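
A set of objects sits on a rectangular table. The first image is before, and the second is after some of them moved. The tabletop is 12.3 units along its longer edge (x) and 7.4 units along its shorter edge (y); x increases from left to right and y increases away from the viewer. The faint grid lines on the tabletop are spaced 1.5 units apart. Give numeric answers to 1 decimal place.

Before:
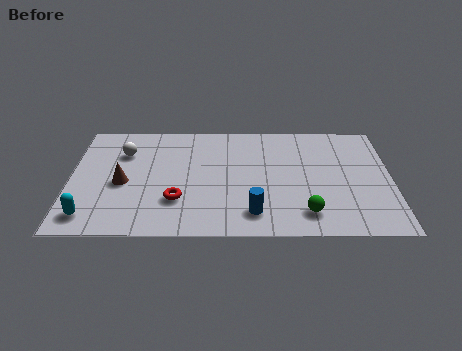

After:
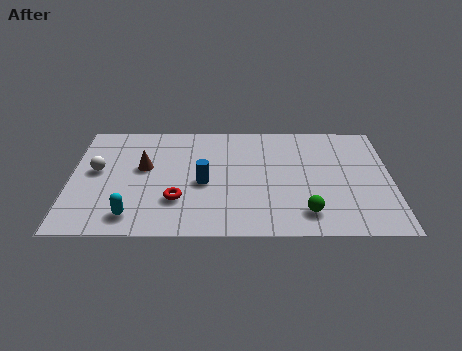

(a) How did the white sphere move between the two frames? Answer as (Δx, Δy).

(-1.0, -1.2)

The white sphere started near (2.0, 5.3) and ended near (1.0, 4.1).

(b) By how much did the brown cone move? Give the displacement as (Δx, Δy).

(0.8, 1.0)

From the two frames, the brown cone sits at roughly (2.0, 3.3) before and (2.8, 4.3) after.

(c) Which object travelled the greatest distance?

the blue cylinder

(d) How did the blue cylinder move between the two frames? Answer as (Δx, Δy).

(-1.9, 1.9)

The blue cylinder started near (7.0, 1.4) and ended near (5.1, 3.3).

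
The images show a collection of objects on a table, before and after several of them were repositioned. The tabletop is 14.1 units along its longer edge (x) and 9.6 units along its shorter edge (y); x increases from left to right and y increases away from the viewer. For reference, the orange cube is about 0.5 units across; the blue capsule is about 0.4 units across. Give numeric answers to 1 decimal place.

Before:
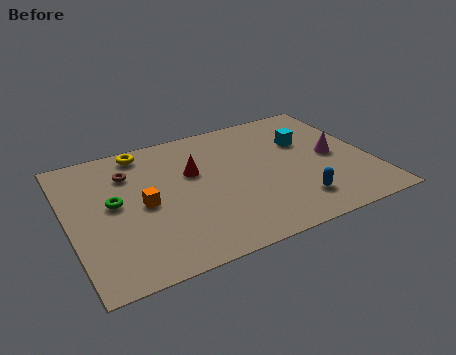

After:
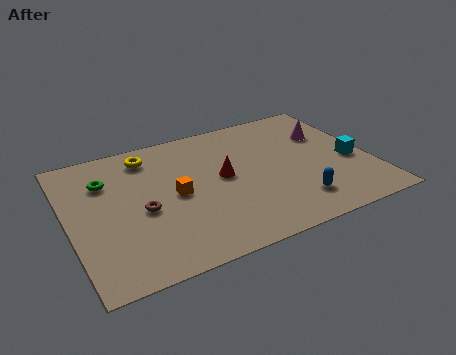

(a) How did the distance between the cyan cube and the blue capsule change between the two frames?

-0.8

Before: roughly 4.4 units apart; after: 3.6. That's 0.8 units closer together.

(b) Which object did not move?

the blue capsule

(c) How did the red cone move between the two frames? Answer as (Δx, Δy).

(1.3, -0.9)

The red cone was at about (5.9, 6.0) and moved to about (7.2, 5.1).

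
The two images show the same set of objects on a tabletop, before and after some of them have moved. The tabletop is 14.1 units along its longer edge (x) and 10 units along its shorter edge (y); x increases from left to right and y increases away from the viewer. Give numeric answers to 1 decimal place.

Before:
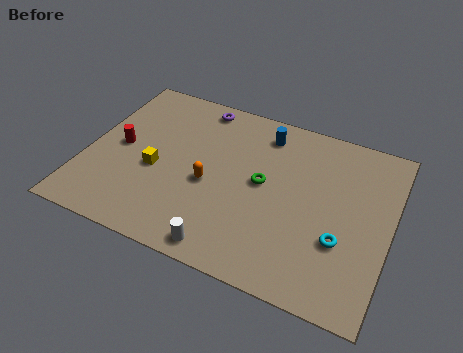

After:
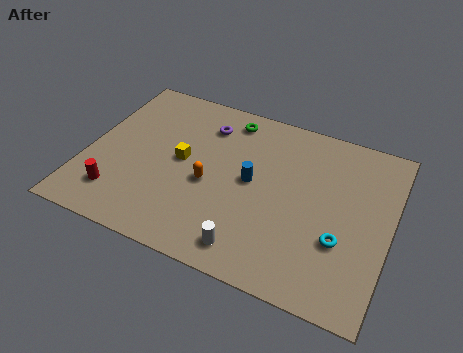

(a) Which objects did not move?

the orange capsule and the cyan torus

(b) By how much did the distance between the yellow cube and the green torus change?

-1.2

They were about 5.0 units apart before and 3.8 after — 1.2 units closer together.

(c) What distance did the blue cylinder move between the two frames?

3.1

From (7.9, 8.3) to (7.7, 5.2), the blue cylinder covered √(0.2² + 3.1²) ≈ 3.1 units.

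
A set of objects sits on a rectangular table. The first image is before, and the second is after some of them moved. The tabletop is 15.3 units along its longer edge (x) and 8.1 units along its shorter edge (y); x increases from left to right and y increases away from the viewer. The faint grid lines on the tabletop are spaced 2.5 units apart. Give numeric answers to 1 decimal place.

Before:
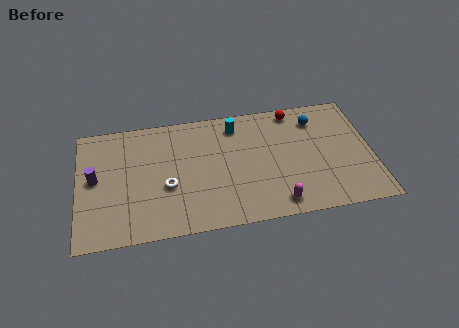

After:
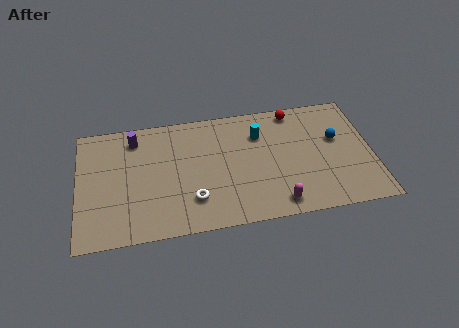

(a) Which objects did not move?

the red sphere and the magenta capsule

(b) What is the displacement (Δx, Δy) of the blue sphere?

(1.0, -1.5)

The blue sphere started near (12.5, 6.4) and ended near (13.5, 4.9).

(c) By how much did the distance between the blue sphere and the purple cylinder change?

-1.1

Before: roughly 11.8 units apart; after: 10.7. That's 1.1 units closer together.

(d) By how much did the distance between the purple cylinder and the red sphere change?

-2.5

They were about 10.9 units apart before and 8.4 after — 2.5 units closer together.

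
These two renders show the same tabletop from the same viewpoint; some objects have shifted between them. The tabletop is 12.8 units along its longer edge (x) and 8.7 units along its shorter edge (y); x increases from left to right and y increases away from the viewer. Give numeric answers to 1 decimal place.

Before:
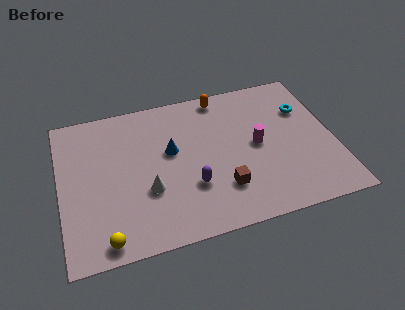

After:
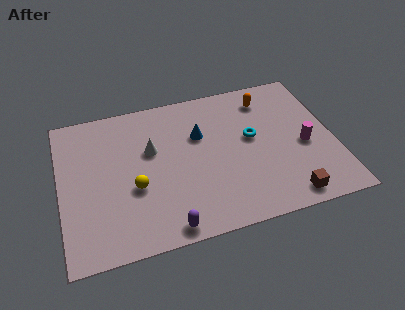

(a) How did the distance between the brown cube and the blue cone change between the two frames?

+2.4

The distance was about 3.6 in the first image and 6.0 in the second, so they moved 2.4 units further apart.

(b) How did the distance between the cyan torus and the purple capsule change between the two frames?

-0.5

The distance was about 6.4 in the first image and 5.9 in the second, so they moved 0.5 units closer together.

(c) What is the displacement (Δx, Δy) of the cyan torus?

(-2.6, -1.1)

From the two frames, the cyan torus sits at roughly (11.6, 6.0) before and (9.0, 4.9) after.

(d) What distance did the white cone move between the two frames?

2.3

The white cone moved from about (4.0, 3.1) to (4.3, 5.4), a distance of √(0.3² + 2.3²) ≈ 2.3.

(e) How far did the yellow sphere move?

2.9

From (1.9, 0.9) to (3.4, 3.4), the yellow sphere covered √(1.5² + 2.5²) ≈ 2.9 units.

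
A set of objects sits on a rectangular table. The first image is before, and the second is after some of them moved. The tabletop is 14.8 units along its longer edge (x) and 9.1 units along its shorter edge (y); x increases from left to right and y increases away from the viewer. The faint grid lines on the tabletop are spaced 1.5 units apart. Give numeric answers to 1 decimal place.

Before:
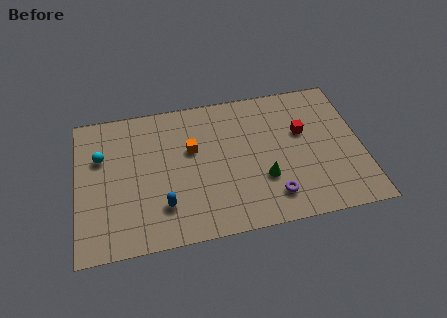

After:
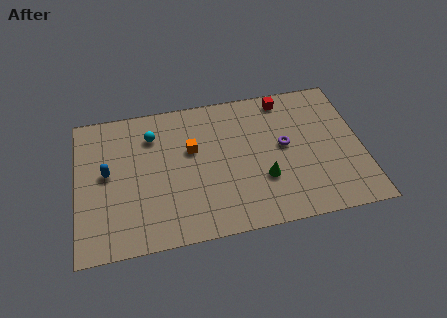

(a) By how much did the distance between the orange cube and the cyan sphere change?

-2.3

Before: roughly 4.7 units apart; after: 2.4. That's 2.3 units closer together.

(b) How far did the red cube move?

2.5

From (11.8, 5.6) to (11.0, 8.0), the red cube covered √(0.8² + 2.4²) ≈ 2.5 units.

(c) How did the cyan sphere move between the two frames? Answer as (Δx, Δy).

(2.7, 0.9)

From the two frames, the cyan sphere sits at roughly (1.3, 6.0) before and (4.0, 6.9) after.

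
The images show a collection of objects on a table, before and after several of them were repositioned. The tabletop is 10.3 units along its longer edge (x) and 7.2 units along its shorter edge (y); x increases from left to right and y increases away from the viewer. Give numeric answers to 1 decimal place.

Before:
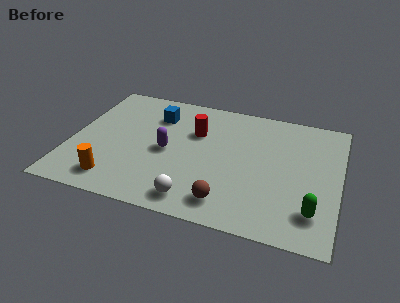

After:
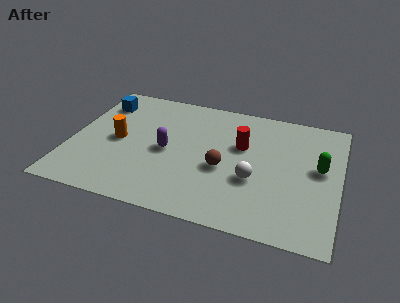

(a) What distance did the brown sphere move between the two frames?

1.8

The brown sphere was near (6.2, 1.2) before and (5.9, 3.0) after, so it travelled √(0.3² + 1.8²) ≈ 1.8 units.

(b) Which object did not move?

the purple capsule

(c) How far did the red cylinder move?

1.8

From (4.7, 4.8) to (6.5, 4.5), the red cylinder covered √(1.8² + 0.3²) ≈ 1.8 units.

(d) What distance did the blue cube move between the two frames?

2.2

From (3.1, 5.4) to (0.9, 5.6), the blue cube covered √(2.2² + 0.2²) ≈ 2.2 units.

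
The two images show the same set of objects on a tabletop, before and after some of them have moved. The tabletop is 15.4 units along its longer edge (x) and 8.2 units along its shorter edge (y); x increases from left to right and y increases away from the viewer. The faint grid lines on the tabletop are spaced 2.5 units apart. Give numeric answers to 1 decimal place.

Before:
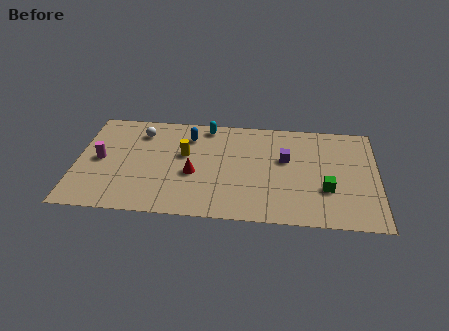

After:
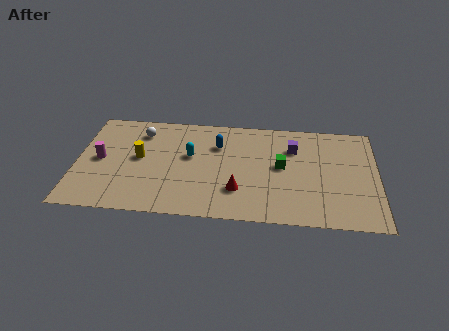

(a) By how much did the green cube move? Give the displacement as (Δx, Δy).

(-2.3, 1.6)

The green cube was at about (12.8, 2.8) and moved to about (10.5, 4.4).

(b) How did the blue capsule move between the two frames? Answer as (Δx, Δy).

(1.5, -0.6)

The blue capsule was at about (5.7, 6.4) and moved to about (7.2, 5.8).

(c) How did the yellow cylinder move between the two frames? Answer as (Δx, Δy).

(-2.3, -0.5)

The yellow cylinder was at about (5.5, 4.9) and moved to about (3.2, 4.4).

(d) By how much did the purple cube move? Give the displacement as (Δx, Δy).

(0.4, 0.9)

The purple cube was at about (10.7, 5.0) and moved to about (11.1, 5.9).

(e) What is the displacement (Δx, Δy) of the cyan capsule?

(-0.8, -2.5)

The cyan capsule started near (6.6, 7.3) and ended near (5.8, 4.8).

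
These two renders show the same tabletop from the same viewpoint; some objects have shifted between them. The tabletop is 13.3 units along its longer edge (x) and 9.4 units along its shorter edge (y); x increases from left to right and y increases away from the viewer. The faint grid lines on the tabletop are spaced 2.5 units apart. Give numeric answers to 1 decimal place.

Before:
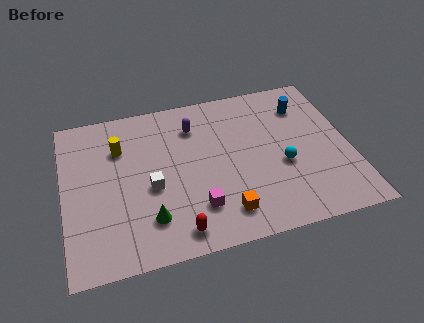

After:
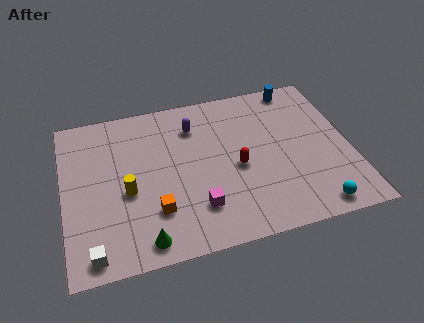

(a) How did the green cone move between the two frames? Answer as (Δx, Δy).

(-0.3, -1.1)

From the two frames, the green cone sits at roughly (3.8, 2.2) before and (3.5, 1.1) after.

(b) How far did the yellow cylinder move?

2.7

The yellow cylinder moved from about (2.7, 6.7) to (2.9, 4.0), a distance of √(0.2² + 2.7²) ≈ 2.7.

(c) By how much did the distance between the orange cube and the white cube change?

-0.6

They were about 3.9 units apart before and 3.3 after — 0.6 units closer together.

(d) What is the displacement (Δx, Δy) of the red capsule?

(3.0, 3.0)

The red capsule started near (5.0, 1.2) and ended near (8.0, 4.2).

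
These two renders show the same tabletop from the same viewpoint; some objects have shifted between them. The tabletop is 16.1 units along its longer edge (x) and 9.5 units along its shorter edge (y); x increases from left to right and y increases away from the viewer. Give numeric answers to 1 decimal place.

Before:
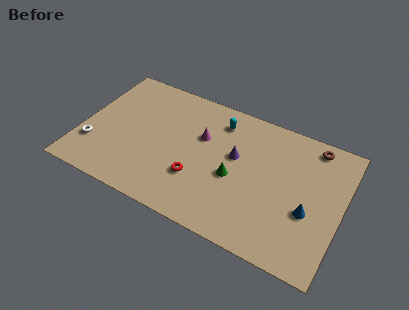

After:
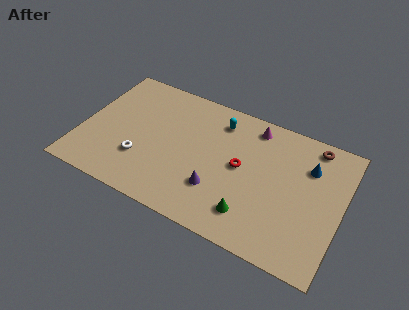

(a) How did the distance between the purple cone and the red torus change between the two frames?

-0.8

Before: roughly 3.3 units apart; after: 2.5. That's 0.8 units closer together.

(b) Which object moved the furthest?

the magenta cone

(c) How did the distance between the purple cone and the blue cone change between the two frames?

+1.5

The distance was about 5.1 in the first image and 6.6 in the second, so they moved 1.5 units further apart.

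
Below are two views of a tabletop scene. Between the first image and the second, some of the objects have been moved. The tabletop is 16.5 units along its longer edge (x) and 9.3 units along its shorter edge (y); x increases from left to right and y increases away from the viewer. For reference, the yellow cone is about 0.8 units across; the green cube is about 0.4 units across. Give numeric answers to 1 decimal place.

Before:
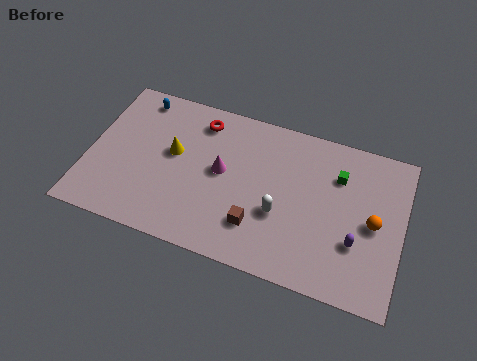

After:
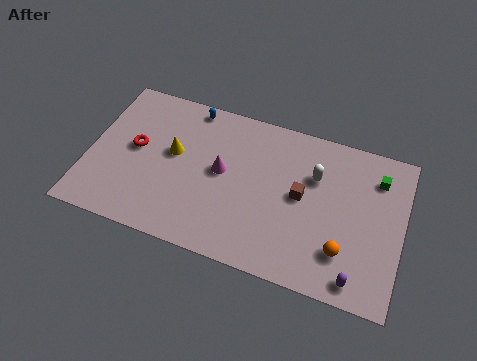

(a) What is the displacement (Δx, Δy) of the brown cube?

(2.1, 2.5)

From the two frames, the brown cube sits at roughly (9.1, 2.4) before and (11.2, 4.9) after.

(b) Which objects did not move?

the magenta cone and the yellow cone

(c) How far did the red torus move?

4.2

The red torus was near (5.6, 7.7) before and (2.4, 5.0) after, so it travelled √(3.2² + 2.7²) ≈ 4.2 units.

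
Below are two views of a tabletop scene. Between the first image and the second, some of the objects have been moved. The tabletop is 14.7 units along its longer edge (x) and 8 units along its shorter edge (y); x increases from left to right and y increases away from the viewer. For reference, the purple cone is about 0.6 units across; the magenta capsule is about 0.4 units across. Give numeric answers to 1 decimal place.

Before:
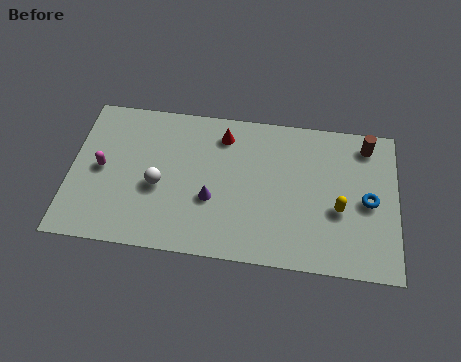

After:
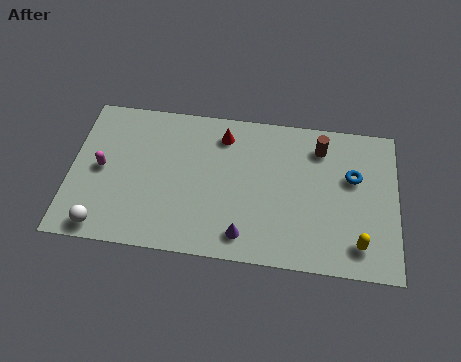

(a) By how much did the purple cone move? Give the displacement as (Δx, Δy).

(1.5, -1.7)

The purple cone started near (6.4, 3.0) and ended near (7.9, 1.3).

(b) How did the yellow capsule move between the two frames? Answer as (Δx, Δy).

(0.9, -1.7)

The yellow capsule started near (12.1, 3.2) and ended near (13.0, 1.5).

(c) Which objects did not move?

the magenta capsule and the red cone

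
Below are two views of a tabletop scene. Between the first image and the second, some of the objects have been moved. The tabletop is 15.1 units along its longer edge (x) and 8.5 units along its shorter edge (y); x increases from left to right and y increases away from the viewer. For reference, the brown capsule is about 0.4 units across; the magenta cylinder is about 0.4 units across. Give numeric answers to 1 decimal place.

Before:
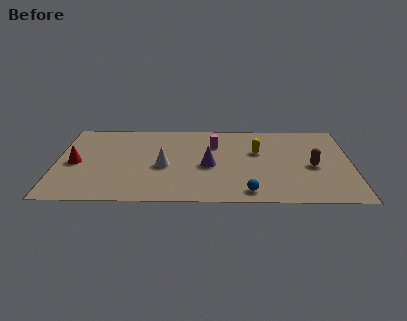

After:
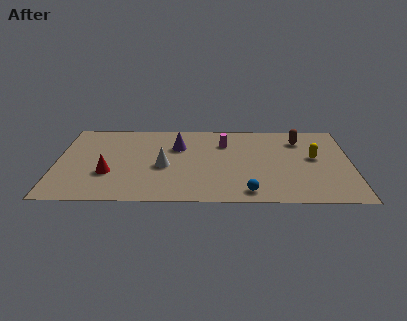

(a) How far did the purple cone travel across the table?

2.6

The purple cone moved from about (7.8, 3.8) to (6.2, 5.8), a distance of √(1.6² + 2.0²) ≈ 2.6.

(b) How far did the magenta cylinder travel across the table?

0.5

The magenta cylinder moved from about (8.1, 6.0) to (8.6, 6.2), a distance of √(0.5² + 0.2²) ≈ 0.5.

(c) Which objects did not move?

the white cone and the blue sphere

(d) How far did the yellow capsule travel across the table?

3.0

The yellow capsule was near (10.3, 5.3) before and (13.2, 4.7) after, so it travelled √(2.9² + 0.6²) ≈ 3.0 units.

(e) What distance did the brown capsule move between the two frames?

2.9

The brown capsule was near (13.1, 3.8) before and (12.5, 6.6) after, so it travelled √(0.6² + 2.8²) ≈ 2.9 units.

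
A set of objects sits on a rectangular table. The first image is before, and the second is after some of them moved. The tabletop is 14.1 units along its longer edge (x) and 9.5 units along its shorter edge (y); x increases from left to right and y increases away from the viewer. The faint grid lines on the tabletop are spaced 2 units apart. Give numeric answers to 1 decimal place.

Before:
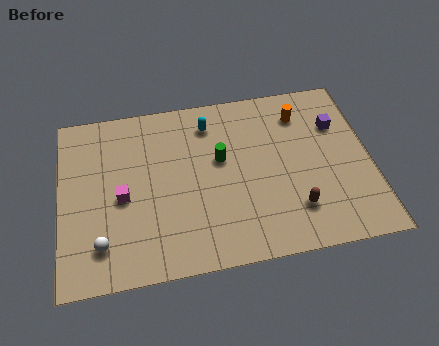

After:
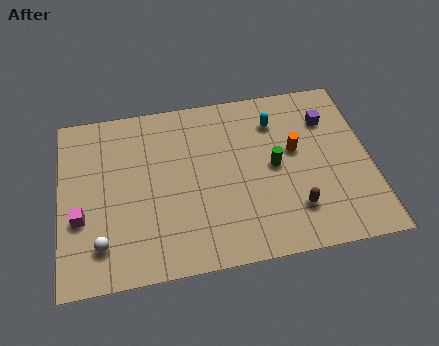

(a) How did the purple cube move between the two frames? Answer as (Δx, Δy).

(-0.4, 0.4)

The purple cube started near (12.7, 6.6) and ended near (12.3, 7.0).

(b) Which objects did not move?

the white sphere and the brown capsule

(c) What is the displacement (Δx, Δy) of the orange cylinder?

(-0.4, -2.0)

The orange cylinder started near (11.1, 7.5) and ended near (10.7, 5.5).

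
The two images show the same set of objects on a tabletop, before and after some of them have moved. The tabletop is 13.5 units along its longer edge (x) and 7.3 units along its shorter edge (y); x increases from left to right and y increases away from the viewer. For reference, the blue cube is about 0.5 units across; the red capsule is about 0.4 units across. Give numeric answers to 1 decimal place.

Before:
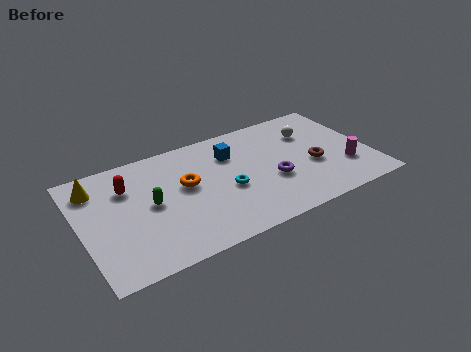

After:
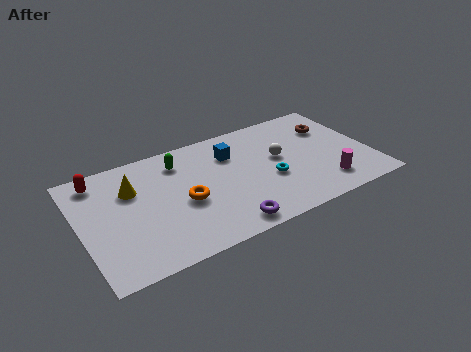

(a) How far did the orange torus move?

1.0

The orange torus moved from about (4.9, 4.2) to (4.7, 3.2), a distance of √(0.2² + 1.0²) ≈ 1.0.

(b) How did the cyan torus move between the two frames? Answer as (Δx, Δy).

(2.0, -0.2)

The cyan torus was at about (6.7, 3.1) and moved to about (8.7, 2.9).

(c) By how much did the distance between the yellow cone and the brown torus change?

-0.8

They were about 10.3 units apart before and 9.5 after — 0.8 units closer together.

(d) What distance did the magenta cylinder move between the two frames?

1.3

The magenta cylinder was near (12.2, 2.2) before and (11.1, 1.5) after, so it travelled √(1.1² + 0.7²) ≈ 1.3 units.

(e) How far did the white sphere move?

2.0

From (11.0, 5.2) to (9.3, 4.1), the white sphere covered √(1.7² + 1.1²) ≈ 2.0 units.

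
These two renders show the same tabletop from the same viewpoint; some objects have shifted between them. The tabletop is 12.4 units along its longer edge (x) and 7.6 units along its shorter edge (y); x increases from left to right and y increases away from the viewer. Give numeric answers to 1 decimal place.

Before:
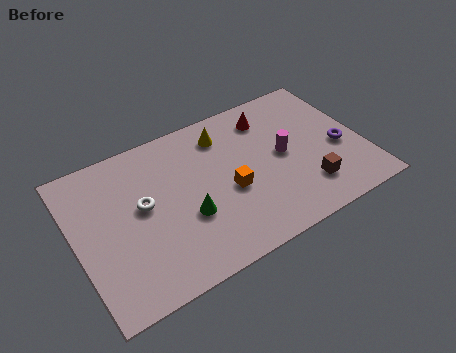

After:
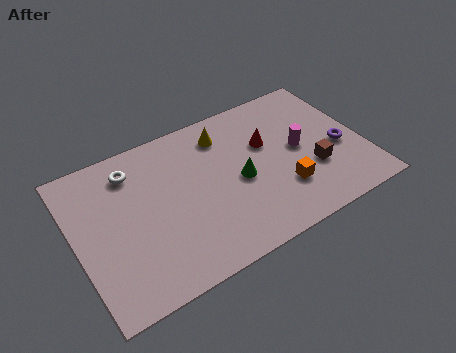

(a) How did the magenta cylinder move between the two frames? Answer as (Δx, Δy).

(0.7, 0.0)

The magenta cylinder was at about (9.0, 3.9) and moved to about (9.7, 3.9).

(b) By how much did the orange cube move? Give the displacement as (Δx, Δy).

(2.2, -1.0)

The orange cube was at about (6.5, 3.2) and moved to about (8.7, 2.2).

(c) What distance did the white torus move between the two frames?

1.9

The white torus moved from about (2.9, 4.2) to (2.7, 6.1), a distance of √(0.2² + 1.9²) ≈ 1.9.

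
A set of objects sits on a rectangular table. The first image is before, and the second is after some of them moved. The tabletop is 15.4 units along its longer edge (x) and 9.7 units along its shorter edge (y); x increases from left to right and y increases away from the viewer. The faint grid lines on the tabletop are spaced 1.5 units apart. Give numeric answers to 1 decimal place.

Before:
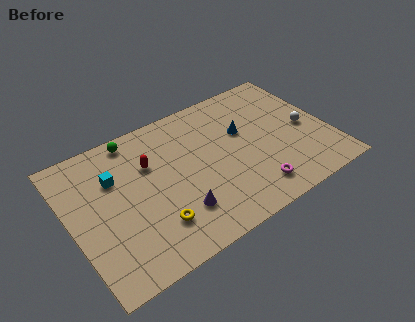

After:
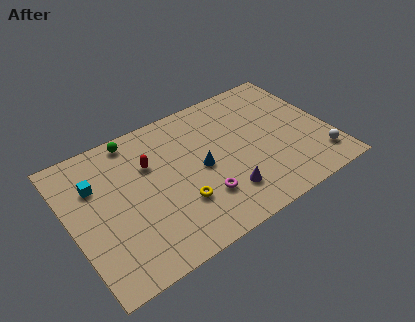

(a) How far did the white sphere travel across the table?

2.6

The white sphere was near (14.1, 4.5) before and (14.4, 1.9) after, so it travelled √(0.3² + 2.6²) ≈ 2.6 units.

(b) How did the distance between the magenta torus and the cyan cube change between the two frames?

-2.0

Before: roughly 9.0 units apart; after: 7.0. That's 2.0 units closer together.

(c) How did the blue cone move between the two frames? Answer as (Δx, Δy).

(-2.8, -1.3)

The blue cone started near (10.5, 6.0) and ended near (7.7, 4.7).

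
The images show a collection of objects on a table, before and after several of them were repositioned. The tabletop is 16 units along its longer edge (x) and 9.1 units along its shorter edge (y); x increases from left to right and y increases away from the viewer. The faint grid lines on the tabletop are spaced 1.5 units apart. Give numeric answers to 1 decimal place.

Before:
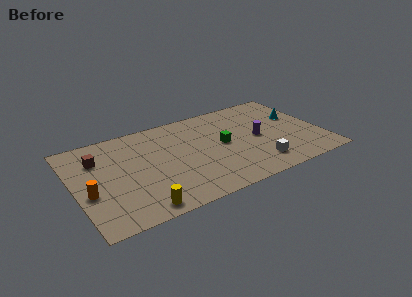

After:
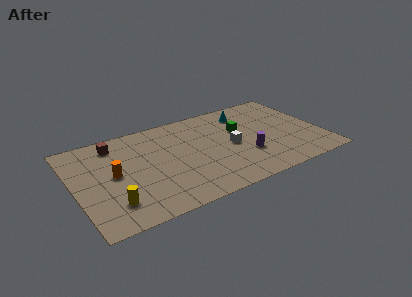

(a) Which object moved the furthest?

the cyan cone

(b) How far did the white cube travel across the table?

2.9

The white cube moved from about (11.5, 1.8) to (10.1, 4.3), a distance of √(1.4² + 2.5²) ≈ 2.9.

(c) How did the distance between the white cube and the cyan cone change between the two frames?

-1.7

The distance was about 5.0 in the first image and 3.3 in the second, so they moved 1.7 units closer together.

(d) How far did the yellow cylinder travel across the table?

1.9

From (3.7, 1.0) to (2.1, 2.1), the yellow cylinder covered √(1.6² + 1.1²) ≈ 1.9 units.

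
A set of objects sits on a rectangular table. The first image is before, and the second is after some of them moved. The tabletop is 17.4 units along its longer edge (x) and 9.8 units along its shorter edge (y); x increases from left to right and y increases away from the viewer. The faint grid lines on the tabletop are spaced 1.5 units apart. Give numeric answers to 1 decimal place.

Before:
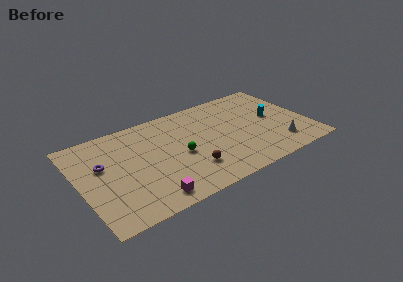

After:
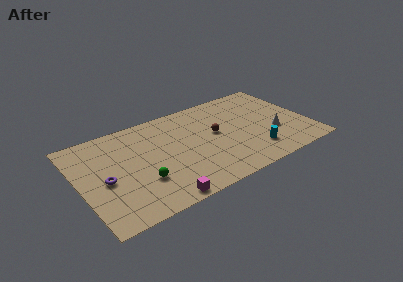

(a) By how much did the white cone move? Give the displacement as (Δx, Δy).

(-0.1, 1.4)

From the two frames, the white cone sits at roughly (14.8, 2.1) before and (14.7, 3.5) after.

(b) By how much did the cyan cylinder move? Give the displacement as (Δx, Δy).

(-2.0, -3.0)

The cyan cylinder was at about (14.9, 5.2) and moved to about (12.9, 2.2).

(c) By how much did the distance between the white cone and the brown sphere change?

-2.1

They were about 6.8 units apart before and 4.7 after — 2.1 units closer together.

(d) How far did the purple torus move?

1.6

The purple torus moved from about (1.8, 6.0) to (1.8, 4.4), a distance of √(0.0² + 1.6²) ≈ 1.6.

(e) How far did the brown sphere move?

3.7

The brown sphere was near (8.0, 2.6) before and (10.4, 5.4) after, so it travelled √(2.4² + 2.8²) ≈ 3.7 units.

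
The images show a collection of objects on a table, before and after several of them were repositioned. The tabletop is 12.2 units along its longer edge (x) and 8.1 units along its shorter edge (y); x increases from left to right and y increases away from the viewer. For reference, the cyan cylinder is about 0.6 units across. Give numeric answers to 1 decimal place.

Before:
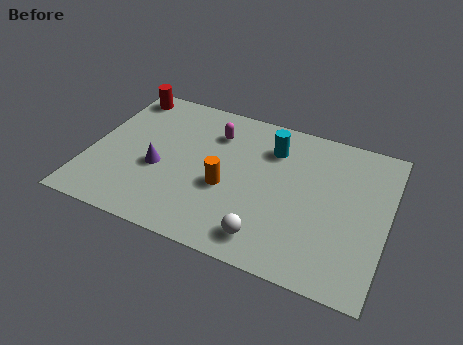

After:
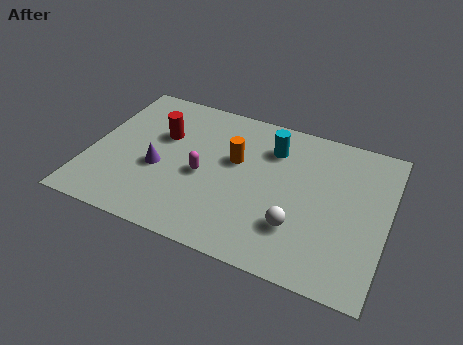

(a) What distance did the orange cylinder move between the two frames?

1.6

The orange cylinder was near (5.7, 3.3) before and (5.9, 4.9) after, so it travelled √(0.2² + 1.6²) ≈ 1.6 units.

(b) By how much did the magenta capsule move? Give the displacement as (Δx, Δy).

(-0.2, -2.5)

The magenta capsule started near (4.9, 6.1) and ended near (4.7, 3.6).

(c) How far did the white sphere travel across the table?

1.5

The white sphere moved from about (7.6, 1.3) to (8.7, 2.3), a distance of √(1.1² + 1.0²) ≈ 1.5.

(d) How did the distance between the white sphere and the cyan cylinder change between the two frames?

-0.8

Before: roughly 4.8 units apart; after: 4.0. That's 0.8 units closer together.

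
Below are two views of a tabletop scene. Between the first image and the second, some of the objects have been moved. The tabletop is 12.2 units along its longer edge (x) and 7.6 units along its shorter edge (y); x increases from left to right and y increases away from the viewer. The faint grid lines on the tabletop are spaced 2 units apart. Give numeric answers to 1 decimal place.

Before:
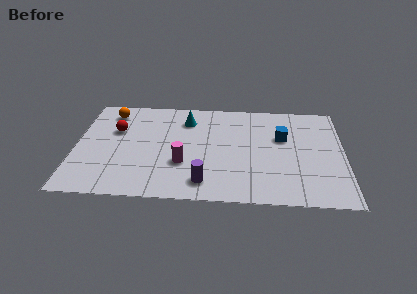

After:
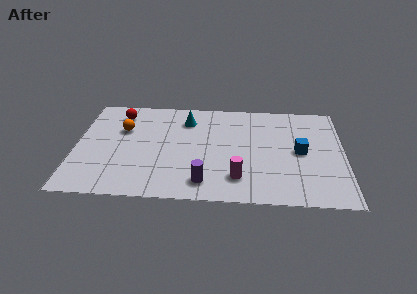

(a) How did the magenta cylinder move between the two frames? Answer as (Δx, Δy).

(2.5, -0.9)

From the two frames, the magenta cylinder sits at roughly (4.9, 2.6) before and (7.4, 1.7) after.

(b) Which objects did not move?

the purple cylinder and the cyan cone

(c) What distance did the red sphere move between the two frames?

1.3

From (1.8, 4.9) to (1.9, 6.2), the red sphere covered √(0.1² + 1.3²) ≈ 1.3 units.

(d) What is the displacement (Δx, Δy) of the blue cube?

(0.8, -1.0)

The blue cube started near (9.4, 4.8) and ended near (10.2, 3.8).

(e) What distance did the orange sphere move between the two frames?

1.4

The orange sphere was near (1.5, 6.3) before and (2.1, 5.0) after, so it travelled √(0.6² + 1.3²) ≈ 1.4 units.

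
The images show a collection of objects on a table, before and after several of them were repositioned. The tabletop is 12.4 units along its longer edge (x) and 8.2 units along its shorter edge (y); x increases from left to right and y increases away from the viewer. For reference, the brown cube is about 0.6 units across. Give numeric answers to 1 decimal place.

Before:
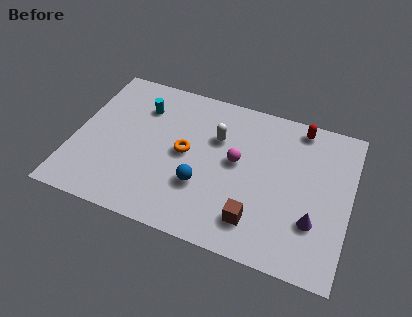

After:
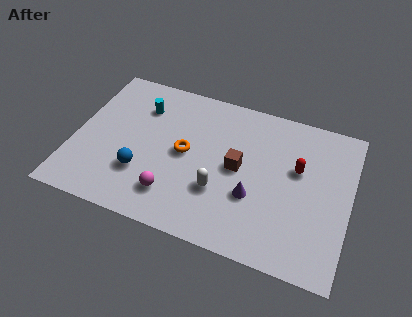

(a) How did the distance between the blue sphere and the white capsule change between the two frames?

+0.7

They were about 2.8 units apart before and 3.5 after — 0.7 units further apart.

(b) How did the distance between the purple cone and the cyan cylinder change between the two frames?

-2.6

They were about 8.9 units apart before and 6.3 after — 2.6 units closer together.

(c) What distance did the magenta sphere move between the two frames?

3.7

The magenta sphere was near (7.3, 4.5) before and (4.7, 1.8) after, so it travelled √(2.6² + 2.7²) ≈ 3.7 units.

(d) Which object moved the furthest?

the magenta sphere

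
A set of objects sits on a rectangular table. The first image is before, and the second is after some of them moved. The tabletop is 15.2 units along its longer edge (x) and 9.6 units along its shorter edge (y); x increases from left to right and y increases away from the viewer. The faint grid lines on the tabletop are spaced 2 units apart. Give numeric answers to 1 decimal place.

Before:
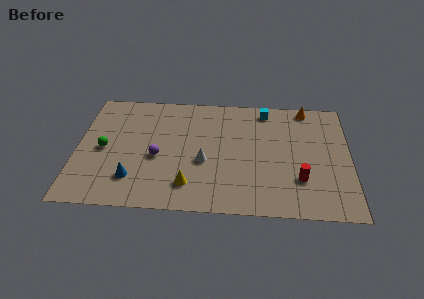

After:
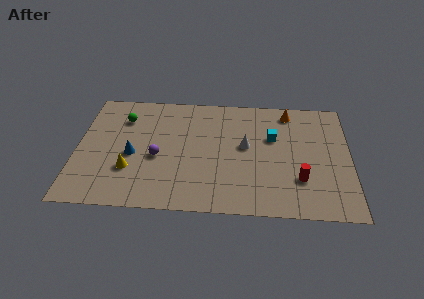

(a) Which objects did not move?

the purple sphere and the red cylinder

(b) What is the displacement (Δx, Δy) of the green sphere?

(1.0, 2.6)

The green sphere started near (1.5, 4.6) and ended near (2.5, 7.2).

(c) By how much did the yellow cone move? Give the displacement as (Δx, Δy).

(-3.3, 1.0)

The yellow cone started near (6.3, 2.0) and ended near (3.0, 3.0).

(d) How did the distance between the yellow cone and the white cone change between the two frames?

+4.7

Before: roughly 2.1 units apart; after: 6.8. That's 4.7 units further apart.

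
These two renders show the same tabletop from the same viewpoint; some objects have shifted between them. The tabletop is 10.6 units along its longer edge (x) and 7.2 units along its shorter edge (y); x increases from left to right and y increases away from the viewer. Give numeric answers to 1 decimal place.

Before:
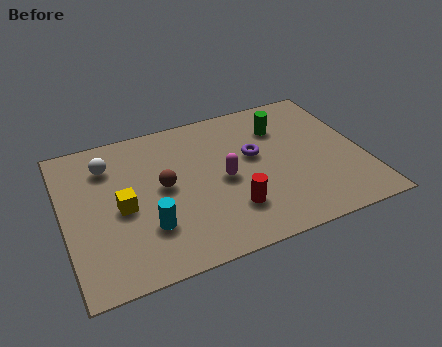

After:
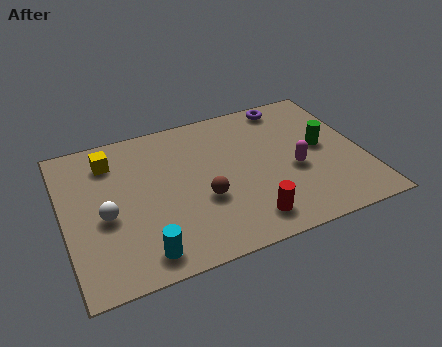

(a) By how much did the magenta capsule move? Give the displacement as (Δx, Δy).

(2.5, -0.4)

The magenta capsule was at about (5.6, 3.4) and moved to about (8.1, 3.0).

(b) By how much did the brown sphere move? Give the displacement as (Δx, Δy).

(1.3, -1.1)

The brown sphere started near (3.5, 3.8) and ended near (4.8, 2.7).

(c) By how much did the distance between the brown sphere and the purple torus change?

+1.8

Before: roughly 3.3 units apart; after: 5.1. That's 1.8 units further apart.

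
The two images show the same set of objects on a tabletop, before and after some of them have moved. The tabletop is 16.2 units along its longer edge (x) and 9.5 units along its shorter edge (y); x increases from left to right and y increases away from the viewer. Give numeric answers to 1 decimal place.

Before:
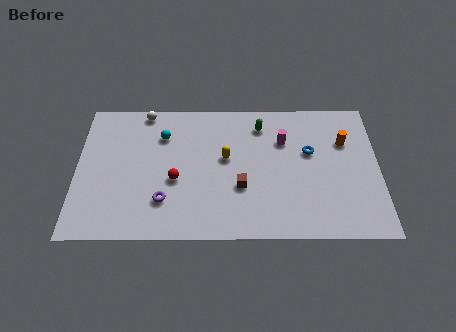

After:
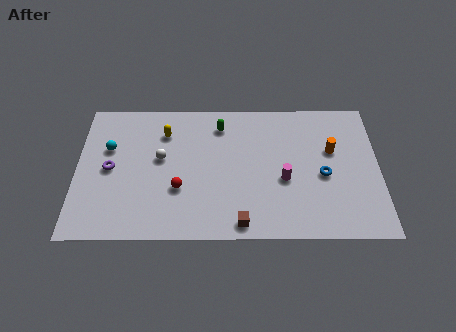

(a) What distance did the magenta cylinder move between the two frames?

2.7

The magenta cylinder moved from about (11.1, 6.6) to (11.1, 3.9), a distance of √(0.0² + 2.7²) ≈ 2.7.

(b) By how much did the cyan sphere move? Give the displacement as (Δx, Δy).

(-2.9, -0.9)

The cyan sphere was at about (4.6, 7.0) and moved to about (1.7, 6.1).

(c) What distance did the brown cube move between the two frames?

2.4

From (8.8, 3.4) to (8.8, 1.0), the brown cube covered √(0.0² + 2.4²) ≈ 2.4 units.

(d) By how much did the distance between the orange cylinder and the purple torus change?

+1.5

The distance was about 10.5 in the first image and 12.0 in the second, so they moved 1.5 units further apart.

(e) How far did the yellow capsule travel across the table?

3.8

The yellow capsule was near (8.0, 5.4) before and (4.7, 7.2) after, so it travelled √(3.3² + 1.8²) ≈ 3.8 units.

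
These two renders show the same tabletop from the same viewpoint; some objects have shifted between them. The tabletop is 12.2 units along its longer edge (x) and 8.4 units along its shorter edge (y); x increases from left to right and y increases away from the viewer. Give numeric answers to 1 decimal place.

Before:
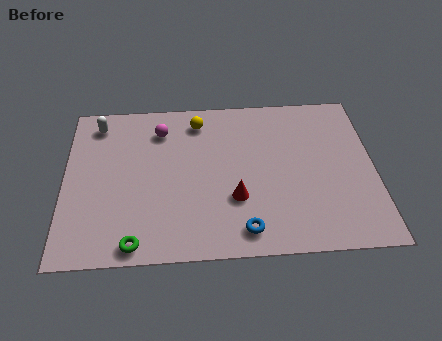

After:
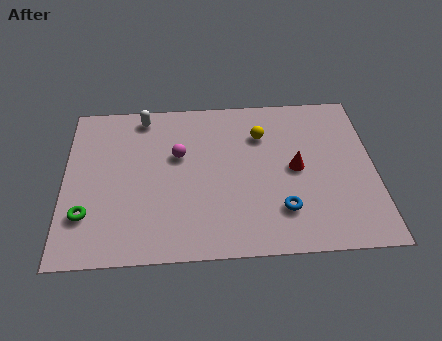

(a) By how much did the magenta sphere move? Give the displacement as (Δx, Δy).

(0.7, -1.4)

From the two frames, the magenta sphere sits at roughly (3.8, 6.6) before and (4.5, 5.2) after.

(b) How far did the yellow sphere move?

2.7

The yellow sphere moved from about (5.3, 7.0) to (7.8, 6.1), a distance of √(2.5² + 0.9²) ≈ 2.7.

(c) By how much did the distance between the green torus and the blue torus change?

+3.4

They were about 4.2 units apart before and 7.6 after — 3.4 units further apart.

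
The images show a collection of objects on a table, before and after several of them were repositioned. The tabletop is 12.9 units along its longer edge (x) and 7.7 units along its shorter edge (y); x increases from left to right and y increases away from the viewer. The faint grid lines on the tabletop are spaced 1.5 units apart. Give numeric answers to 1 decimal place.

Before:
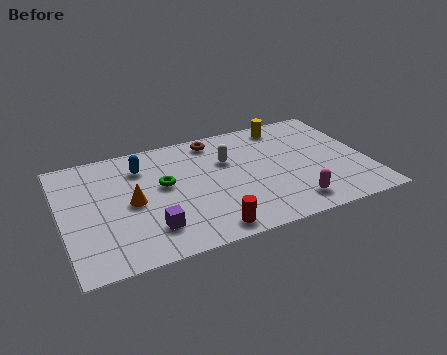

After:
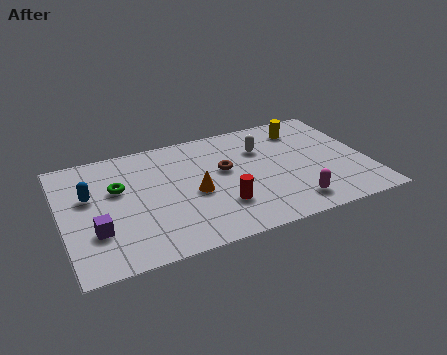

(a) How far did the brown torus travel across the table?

2.2

The brown torus moved from about (6.7, 6.7) to (6.9, 4.5), a distance of √(0.2² + 2.2²) ≈ 2.2.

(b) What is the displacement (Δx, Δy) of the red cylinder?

(0.7, 1.3)

The red cylinder started near (5.8, 0.9) and ended near (6.5, 2.2).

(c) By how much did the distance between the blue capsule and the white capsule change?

+3.7

They were about 3.7 units apart before and 7.4 after — 3.7 units further apart.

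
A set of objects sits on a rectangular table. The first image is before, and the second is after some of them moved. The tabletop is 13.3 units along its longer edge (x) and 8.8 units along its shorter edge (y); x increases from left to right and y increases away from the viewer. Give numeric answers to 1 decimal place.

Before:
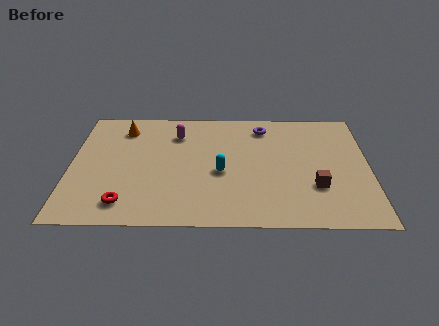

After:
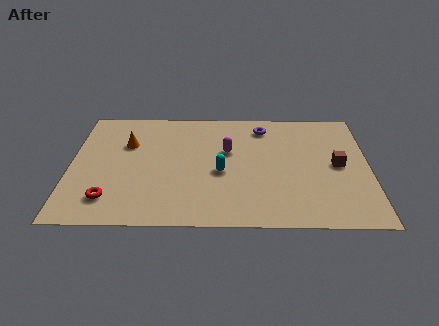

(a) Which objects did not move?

the cyan capsule and the purple torus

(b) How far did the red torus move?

0.8

The red torus was near (2.5, 1.5) before and (1.8, 1.8) after, so it travelled √(0.7² + 0.3²) ≈ 0.8 units.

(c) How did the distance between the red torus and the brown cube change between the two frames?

+1.9

Before: roughly 8.5 units apart; after: 10.4. That's 1.9 units further apart.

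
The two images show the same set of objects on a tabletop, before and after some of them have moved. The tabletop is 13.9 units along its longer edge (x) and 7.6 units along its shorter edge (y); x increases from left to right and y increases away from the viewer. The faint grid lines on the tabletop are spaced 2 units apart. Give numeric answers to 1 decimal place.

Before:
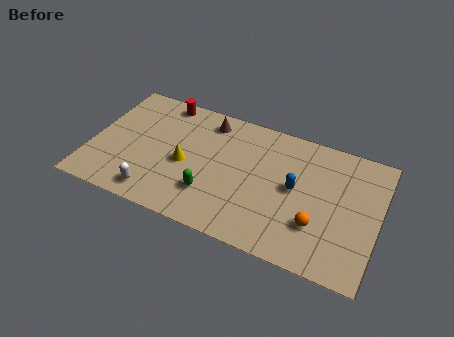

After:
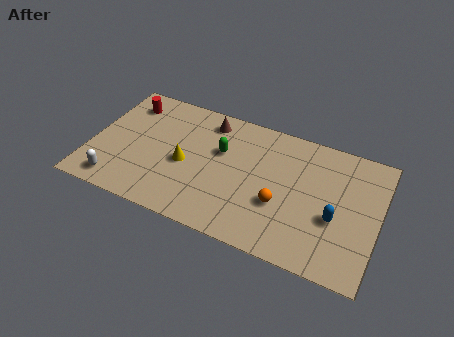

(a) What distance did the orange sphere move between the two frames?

1.9

The orange sphere moved from about (11.1, 2.3) to (9.3, 2.8), a distance of √(1.8² + 0.5²) ≈ 1.9.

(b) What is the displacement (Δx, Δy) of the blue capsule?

(2.0, -1.0)

From the two frames, the blue capsule sits at roughly (9.9, 4.0) before and (11.9, 3.0) after.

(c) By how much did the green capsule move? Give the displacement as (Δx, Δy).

(0.2, 2.7)

The green capsule started near (6.0, 2.1) and ended near (6.2, 4.8).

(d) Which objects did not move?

the brown cone and the yellow cone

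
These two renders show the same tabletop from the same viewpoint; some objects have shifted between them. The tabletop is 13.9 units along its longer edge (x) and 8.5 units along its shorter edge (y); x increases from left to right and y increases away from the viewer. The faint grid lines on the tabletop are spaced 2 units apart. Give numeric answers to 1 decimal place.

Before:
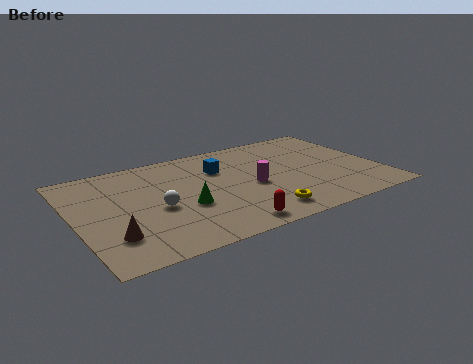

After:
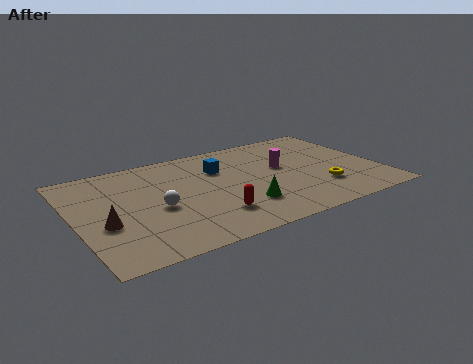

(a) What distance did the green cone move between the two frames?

2.7

From (4.8, 3.3) to (7.3, 2.3), the green cone covered √(2.5² + 1.0²) ≈ 2.7 units.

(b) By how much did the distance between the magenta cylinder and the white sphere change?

+1.7

They were about 4.4 units apart before and 6.1 after — 1.7 units further apart.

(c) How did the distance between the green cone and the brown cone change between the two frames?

+2.6

They were about 3.6 units apart before and 6.2 after — 2.6 units further apart.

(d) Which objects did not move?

the blue cube and the white sphere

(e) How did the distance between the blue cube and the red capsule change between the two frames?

-1.0

They were about 4.9 units apart before and 3.9 after — 1.0 units closer together.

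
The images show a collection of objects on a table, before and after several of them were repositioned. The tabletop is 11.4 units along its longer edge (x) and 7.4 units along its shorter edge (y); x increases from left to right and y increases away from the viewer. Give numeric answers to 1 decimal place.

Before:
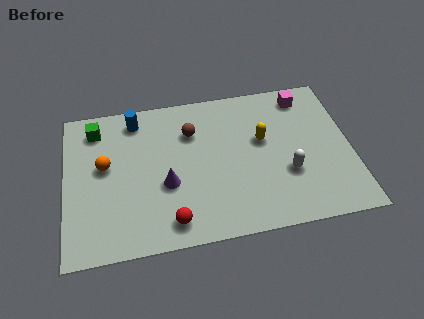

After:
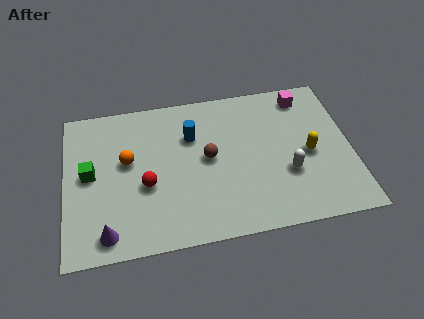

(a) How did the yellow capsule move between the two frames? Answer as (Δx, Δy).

(1.8, -1.0)

From the two frames, the yellow capsule sits at roughly (7.9, 4.4) before and (9.7, 3.4) after.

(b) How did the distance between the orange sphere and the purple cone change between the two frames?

+0.7

Before: roughly 2.7 units apart; after: 3.4. That's 0.7 units further apart.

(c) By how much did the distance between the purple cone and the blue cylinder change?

+1.8

Before: roughly 3.6 units apart; after: 5.4. That's 1.8 units further apart.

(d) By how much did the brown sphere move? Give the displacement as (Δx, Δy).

(0.6, -1.4)

The brown sphere started near (5.1, 5.3) and ended near (5.7, 3.9).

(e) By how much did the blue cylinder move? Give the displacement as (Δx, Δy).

(2.2, -1.2)

The blue cylinder was at about (2.9, 6.3) and moved to about (5.1, 5.1).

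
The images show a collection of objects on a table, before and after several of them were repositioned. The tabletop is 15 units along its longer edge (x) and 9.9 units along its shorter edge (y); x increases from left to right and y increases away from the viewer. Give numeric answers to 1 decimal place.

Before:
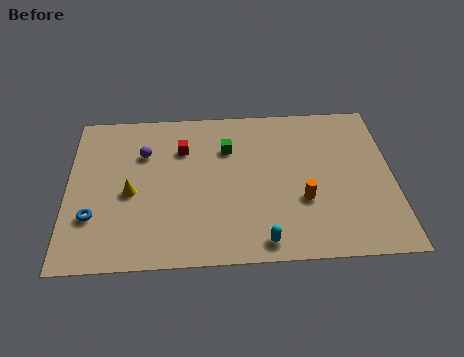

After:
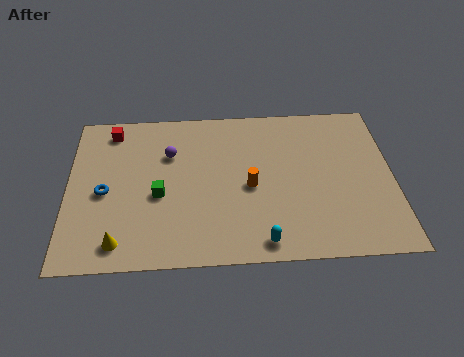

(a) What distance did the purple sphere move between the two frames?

1.2

The purple sphere moved from about (3.5, 6.9) to (4.7, 6.8), a distance of √(1.2² + 0.1²) ≈ 1.2.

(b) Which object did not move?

the cyan capsule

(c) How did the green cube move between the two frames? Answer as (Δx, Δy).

(-3.2, -2.8)

The green cube was at about (7.4, 7.0) and moved to about (4.2, 4.2).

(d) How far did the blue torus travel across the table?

1.6

The blue torus was near (1.2, 3.0) before and (1.7, 4.5) after, so it travelled √(0.5² + 1.5²) ≈ 1.6 units.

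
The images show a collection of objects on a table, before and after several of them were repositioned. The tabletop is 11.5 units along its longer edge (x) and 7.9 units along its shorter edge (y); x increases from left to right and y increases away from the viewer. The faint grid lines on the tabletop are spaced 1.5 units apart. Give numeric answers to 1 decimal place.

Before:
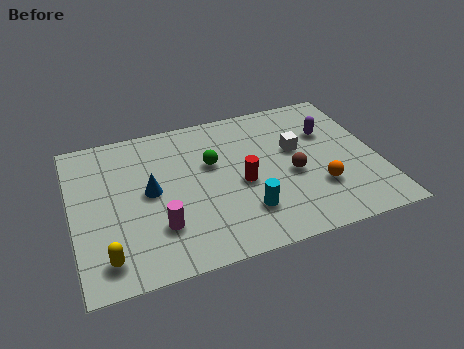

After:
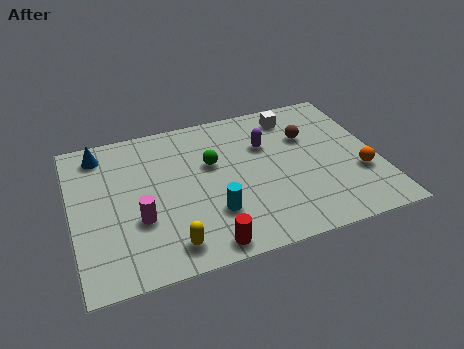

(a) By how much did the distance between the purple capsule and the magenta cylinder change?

-1.8

Before: roughly 7.4 units apart; after: 5.6. That's 1.8 units closer together.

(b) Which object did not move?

the green sphere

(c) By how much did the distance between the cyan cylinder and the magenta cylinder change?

-0.5

Before: roughly 3.2 units apart; after: 2.7. That's 0.5 units closer together.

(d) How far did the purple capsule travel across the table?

2.4

The purple capsule moved from about (9.8, 5.3) to (7.4, 5.3), a distance of √(2.4² + 0.0²) ≈ 2.4.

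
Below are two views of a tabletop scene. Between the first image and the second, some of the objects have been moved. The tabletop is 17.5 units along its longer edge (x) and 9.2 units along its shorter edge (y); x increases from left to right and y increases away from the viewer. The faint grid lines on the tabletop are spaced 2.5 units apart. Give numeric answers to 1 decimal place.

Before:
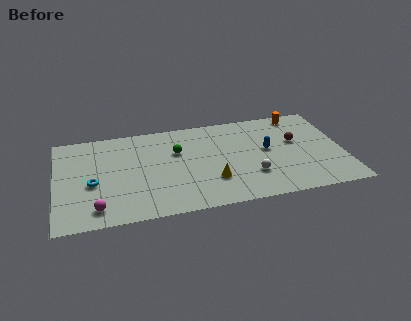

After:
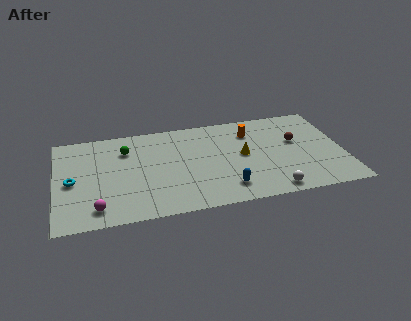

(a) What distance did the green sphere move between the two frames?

3.2

From (7.4, 6.0) to (4.3, 6.8), the green sphere covered √(3.1² + 0.8²) ≈ 3.2 units.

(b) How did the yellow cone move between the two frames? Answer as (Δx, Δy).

(2.0, 2.1)

The yellow cone started near (9.4, 2.7) and ended near (11.4, 4.8).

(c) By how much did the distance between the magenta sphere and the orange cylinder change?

-3.3

Before: roughly 14.4 units apart; after: 11.1. That's 3.3 units closer together.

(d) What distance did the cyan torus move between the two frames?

1.3

From (2.2, 3.9) to (1.0, 4.3), the cyan torus covered √(1.2² + 0.4²) ≈ 1.3 units.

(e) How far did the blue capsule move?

4.2

From (12.9, 5.0) to (10.2, 1.8), the blue capsule covered √(2.7² + 3.2²) ≈ 4.2 units.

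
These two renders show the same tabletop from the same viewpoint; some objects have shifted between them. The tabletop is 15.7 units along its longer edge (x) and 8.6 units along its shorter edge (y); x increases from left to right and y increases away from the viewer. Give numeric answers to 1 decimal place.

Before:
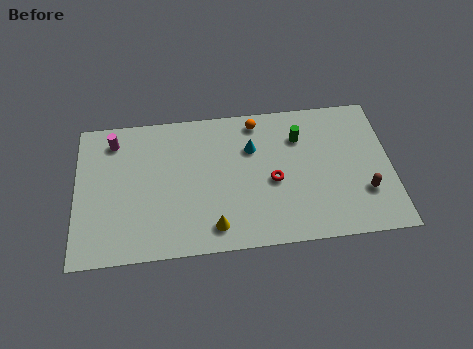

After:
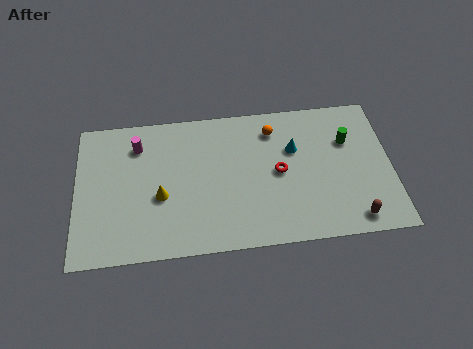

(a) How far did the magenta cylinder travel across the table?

1.3

The magenta cylinder moved from about (1.9, 7.1) to (3.1, 6.7), a distance of √(1.2² + 0.4²) ≈ 1.3.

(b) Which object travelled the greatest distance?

the yellow cone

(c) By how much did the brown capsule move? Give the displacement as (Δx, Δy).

(-0.6, -1.5)

From the two frames, the brown capsule sits at roughly (14.3, 2.6) before and (13.7, 1.1) after.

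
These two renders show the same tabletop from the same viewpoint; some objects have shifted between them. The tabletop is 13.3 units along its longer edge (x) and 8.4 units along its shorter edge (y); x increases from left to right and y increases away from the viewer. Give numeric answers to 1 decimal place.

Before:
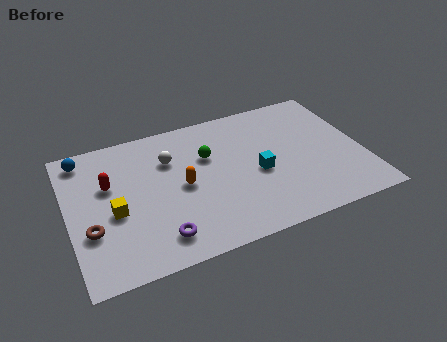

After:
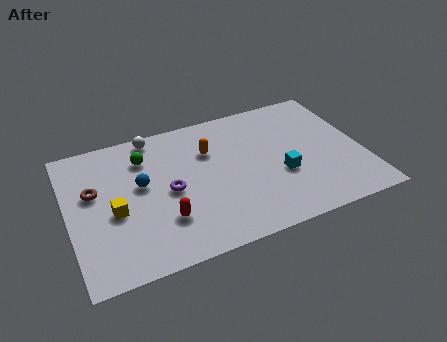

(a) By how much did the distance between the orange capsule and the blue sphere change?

-1.9

Before: roughly 5.3 units apart; after: 3.4. That's 1.9 units closer together.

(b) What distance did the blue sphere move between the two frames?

3.5

The blue sphere moved from about (0.9, 7.3) to (3.3, 4.8), a distance of √(2.4² + 2.5²) ≈ 3.5.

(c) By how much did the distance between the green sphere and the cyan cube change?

+3.9

They were about 2.8 units apart before and 6.7 after — 3.9 units further apart.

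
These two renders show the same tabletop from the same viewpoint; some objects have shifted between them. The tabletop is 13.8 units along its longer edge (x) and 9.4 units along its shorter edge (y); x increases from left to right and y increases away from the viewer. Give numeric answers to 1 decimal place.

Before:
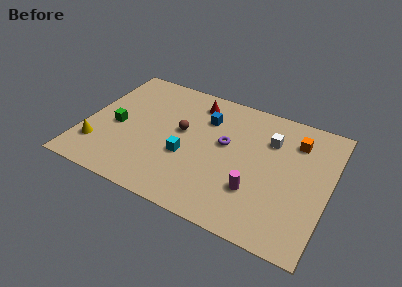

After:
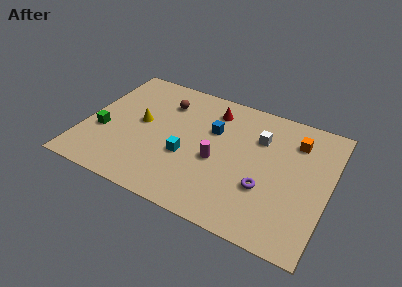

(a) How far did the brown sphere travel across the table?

2.2

The brown sphere moved from about (5.4, 5.3) to (4.2, 7.1), a distance of √(1.2² + 1.8²) ≈ 2.2.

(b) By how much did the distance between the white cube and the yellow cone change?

-3.5

Before: roughly 10.3 units apart; after: 6.8. That's 3.5 units closer together.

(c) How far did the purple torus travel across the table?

3.3

From (7.9, 5.4) to (10.4, 3.2), the purple torus covered √(2.5² + 2.2²) ≈ 3.3 units.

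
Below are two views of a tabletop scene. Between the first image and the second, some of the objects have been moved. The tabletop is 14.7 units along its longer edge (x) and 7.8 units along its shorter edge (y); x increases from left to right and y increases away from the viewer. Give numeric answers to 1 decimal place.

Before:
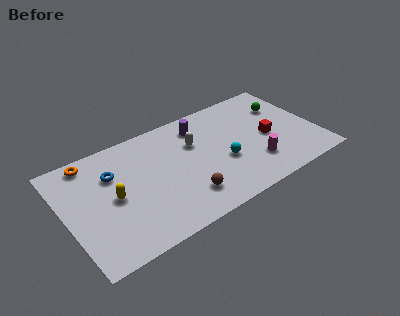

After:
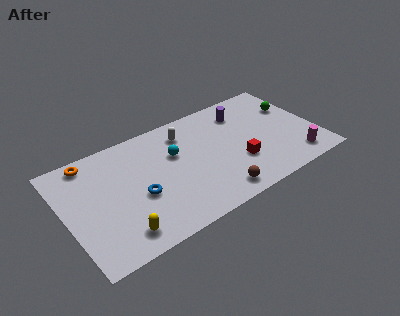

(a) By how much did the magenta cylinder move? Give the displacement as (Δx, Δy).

(2.3, -0.8)

From the two frames, the magenta cylinder sits at roughly (10.8, 2.1) before and (13.1, 1.3) after.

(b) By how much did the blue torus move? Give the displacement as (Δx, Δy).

(1.2, -2.2)

The blue torus started near (2.9, 5.4) and ended near (4.1, 3.2).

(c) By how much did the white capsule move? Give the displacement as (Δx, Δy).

(-0.4, 1.0)

From the two frames, the white capsule sits at roughly (7.7, 5.2) before and (7.3, 6.2) after.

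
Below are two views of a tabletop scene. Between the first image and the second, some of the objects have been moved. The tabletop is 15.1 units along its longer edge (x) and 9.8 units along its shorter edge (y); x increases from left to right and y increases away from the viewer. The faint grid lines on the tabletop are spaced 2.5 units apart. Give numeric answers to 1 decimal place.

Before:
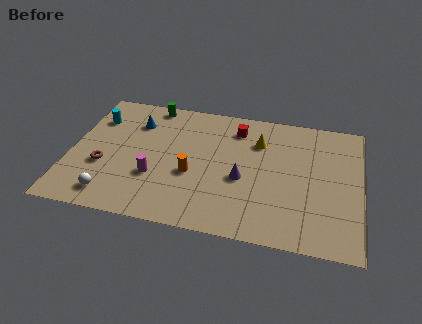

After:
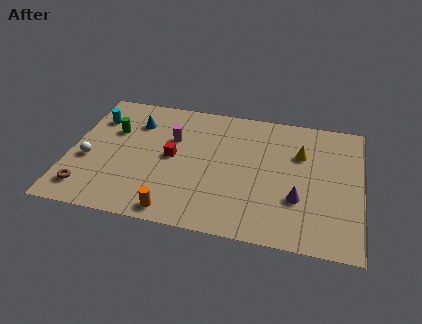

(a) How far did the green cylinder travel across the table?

3.1

The green cylinder moved from about (3.9, 8.9) to (2.1, 6.4), a distance of √(1.8² + 2.5²) ≈ 3.1.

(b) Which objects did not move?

the blue cone and the cyan cylinder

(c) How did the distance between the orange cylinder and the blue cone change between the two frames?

+2.1

Before: roughly 4.7 units apart; after: 6.8. That's 2.1 units further apart.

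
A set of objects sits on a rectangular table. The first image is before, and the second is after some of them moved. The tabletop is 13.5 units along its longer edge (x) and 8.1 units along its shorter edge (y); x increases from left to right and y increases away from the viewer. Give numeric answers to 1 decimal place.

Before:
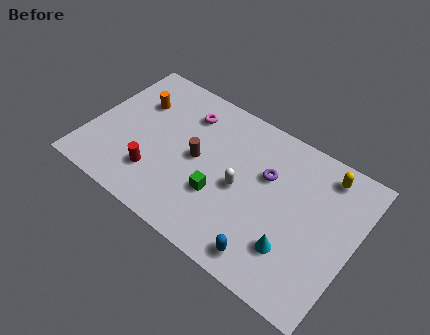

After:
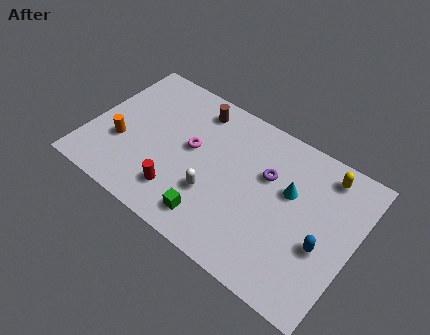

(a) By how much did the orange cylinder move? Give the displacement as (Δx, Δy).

(-0.3, -2.7)

The orange cylinder was at about (2.0, 5.6) and moved to about (1.7, 2.9).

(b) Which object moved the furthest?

the blue capsule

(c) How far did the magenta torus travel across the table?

1.9

The magenta torus was near (4.5, 6.3) before and (5.1, 4.5) after, so it travelled √(0.6² + 1.8²) ≈ 1.9 units.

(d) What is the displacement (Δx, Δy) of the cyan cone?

(-0.7, 2.8)

The cyan cone was at about (10.8, 2.2) and moved to about (10.1, 5.0).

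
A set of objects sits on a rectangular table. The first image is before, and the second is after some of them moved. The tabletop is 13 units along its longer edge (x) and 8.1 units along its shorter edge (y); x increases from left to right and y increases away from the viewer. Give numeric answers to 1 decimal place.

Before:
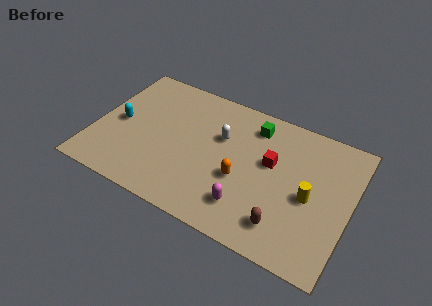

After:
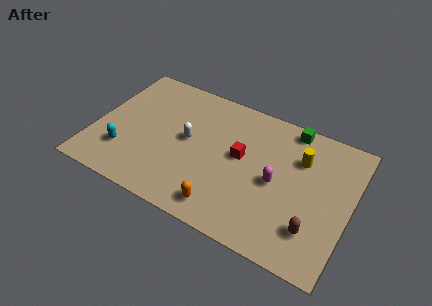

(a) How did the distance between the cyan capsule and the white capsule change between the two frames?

-1.6

The distance was about 5.3 in the first image and 3.7 in the second, so they moved 1.6 units closer together.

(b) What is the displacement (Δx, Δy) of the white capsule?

(-1.6, -0.9)

The white capsule started near (6.3, 5.2) and ended near (4.7, 4.3).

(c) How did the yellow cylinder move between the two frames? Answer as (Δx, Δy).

(-0.7, 2.0)

The yellow cylinder was at about (11.0, 3.7) and moved to about (10.3, 5.7).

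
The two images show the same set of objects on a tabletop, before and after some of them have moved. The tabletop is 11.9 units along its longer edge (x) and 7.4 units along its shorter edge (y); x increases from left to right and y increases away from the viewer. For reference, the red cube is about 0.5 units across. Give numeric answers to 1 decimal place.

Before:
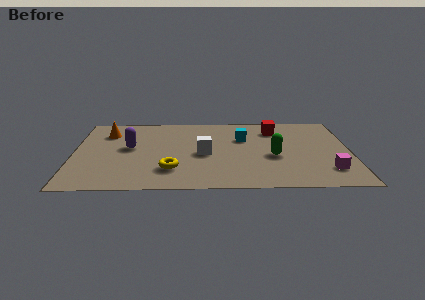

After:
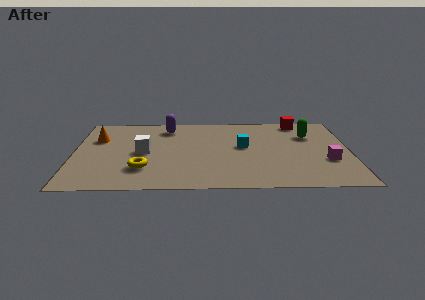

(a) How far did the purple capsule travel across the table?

2.6

The purple capsule moved from about (2.4, 4.1) to (4.0, 6.1), a distance of √(1.6² + 2.0²) ≈ 2.6.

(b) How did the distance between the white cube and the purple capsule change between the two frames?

-0.6

The distance was about 3.3 in the first image and 2.7 in the second, so they moved 0.6 units closer together.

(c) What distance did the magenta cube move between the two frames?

0.9

From (10.9, 1.7) to (10.9, 2.6), the magenta cube covered √(0.0² + 0.9²) ≈ 0.9 units.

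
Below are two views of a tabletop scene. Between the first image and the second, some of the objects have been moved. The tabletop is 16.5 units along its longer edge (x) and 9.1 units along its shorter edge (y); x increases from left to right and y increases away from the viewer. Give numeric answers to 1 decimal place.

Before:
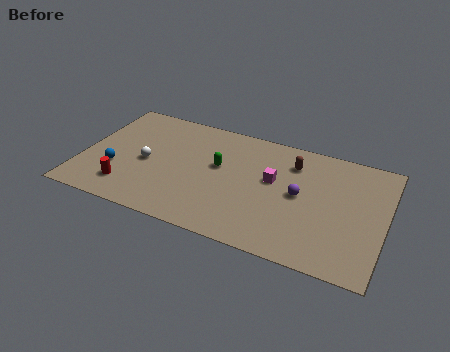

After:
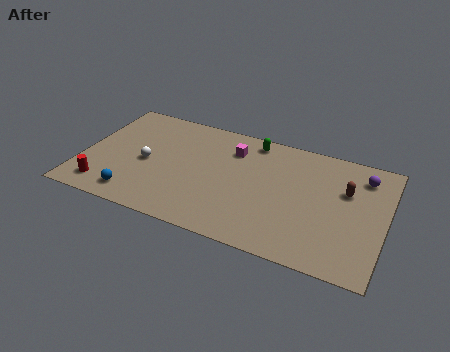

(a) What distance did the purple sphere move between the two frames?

4.1

From (11.9, 4.7) to (15.1, 7.3), the purple sphere covered √(3.2² + 2.6²) ≈ 4.1 units.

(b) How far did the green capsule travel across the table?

3.1

The green capsule moved from about (7.4, 5.3) to (9.0, 8.0), a distance of √(1.6² + 2.7²) ≈ 3.1.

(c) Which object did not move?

the white sphere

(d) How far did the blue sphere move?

2.1

The blue sphere was near (1.9, 3.1) before and (3.2, 1.4) after, so it travelled √(1.3² + 1.7²) ≈ 2.1 units.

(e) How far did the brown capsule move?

3.2

The brown capsule was near (11.3, 7.0) before and (14.3, 5.9) after, so it travelled √(3.0² + 1.1²) ≈ 3.2 units.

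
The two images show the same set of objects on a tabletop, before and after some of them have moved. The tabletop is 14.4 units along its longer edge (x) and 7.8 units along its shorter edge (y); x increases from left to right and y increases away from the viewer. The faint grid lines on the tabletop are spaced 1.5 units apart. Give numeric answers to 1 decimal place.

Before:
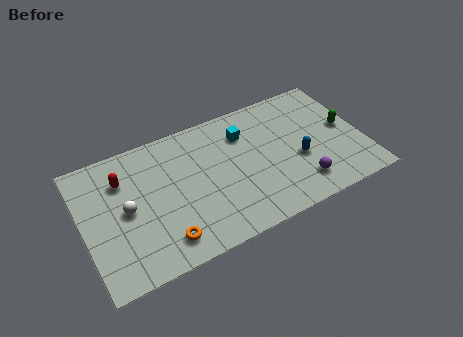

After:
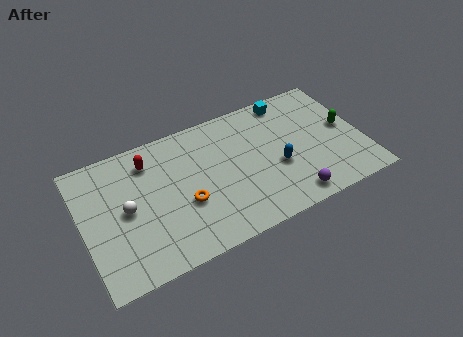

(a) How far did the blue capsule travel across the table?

1.1

The blue capsule was near (11.0, 3.1) before and (9.9, 3.1) after, so it travelled √(1.1² + 0.0²) ≈ 1.1 units.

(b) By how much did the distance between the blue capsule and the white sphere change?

-1.1

They were about 8.8 units apart before and 7.7 after — 1.1 units closer together.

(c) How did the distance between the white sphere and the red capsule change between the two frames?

+0.9

Before: roughly 1.8 units apart; after: 2.7. That's 0.9 units further apart.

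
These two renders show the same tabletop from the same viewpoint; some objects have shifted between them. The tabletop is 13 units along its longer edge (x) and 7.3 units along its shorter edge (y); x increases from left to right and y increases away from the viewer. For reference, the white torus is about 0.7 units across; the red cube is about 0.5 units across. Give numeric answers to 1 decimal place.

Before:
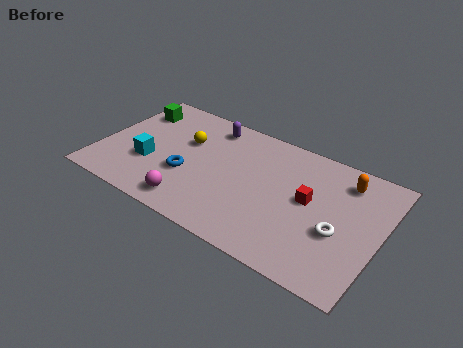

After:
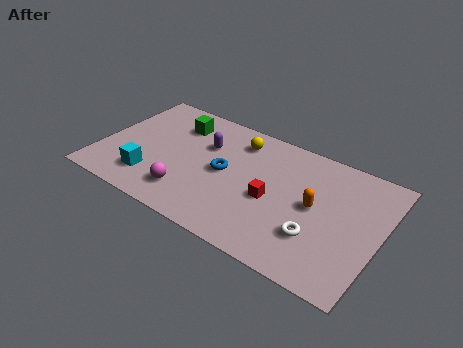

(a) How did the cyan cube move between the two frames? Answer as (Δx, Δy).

(0.2, -0.9)

From the two frames, the cyan cube sits at roughly (2.4, 2.6) before and (2.6, 1.7) after.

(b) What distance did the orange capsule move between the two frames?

2.4

The orange capsule was near (11.1, 5.9) before and (10.0, 3.8) after, so it travelled √(1.1² + 2.1²) ≈ 2.4 units.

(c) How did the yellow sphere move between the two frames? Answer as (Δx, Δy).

(2.3, 1.2)

The yellow sphere was at about (3.8, 4.7) and moved to about (6.1, 5.9).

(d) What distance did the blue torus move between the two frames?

1.9

From (4.2, 2.7) to (5.8, 3.7), the blue torus covered √(1.6² + 1.0²) ≈ 1.9 units.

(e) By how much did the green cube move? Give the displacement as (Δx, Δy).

(2.1, 0.0)

The green cube started near (1.1, 5.6) and ended near (3.2, 5.6).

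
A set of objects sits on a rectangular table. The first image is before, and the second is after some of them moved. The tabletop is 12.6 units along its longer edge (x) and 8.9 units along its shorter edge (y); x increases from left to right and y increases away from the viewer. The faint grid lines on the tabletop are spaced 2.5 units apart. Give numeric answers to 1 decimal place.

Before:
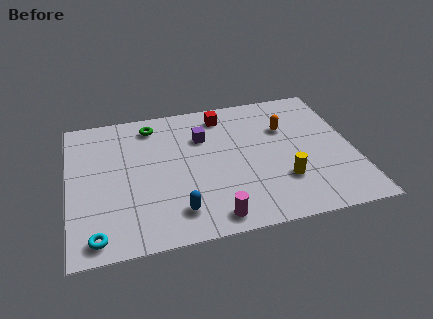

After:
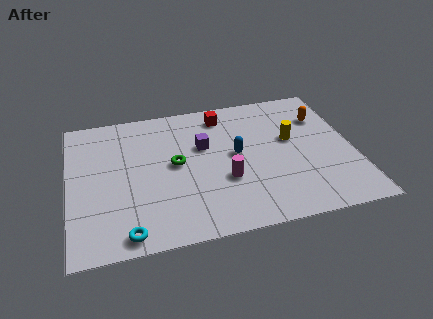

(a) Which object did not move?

the red cube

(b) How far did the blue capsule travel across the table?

4.1

The blue capsule moved from about (4.6, 1.7) to (7.4, 4.7), a distance of √(2.8² + 3.0²) ≈ 4.1.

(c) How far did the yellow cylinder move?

2.7

The yellow cylinder moved from about (9.3, 2.6) to (9.9, 5.2), a distance of √(0.6² + 2.6²) ≈ 2.7.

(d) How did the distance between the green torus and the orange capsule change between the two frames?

+0.8

The distance was about 6.1 in the first image and 6.9 in the second, so they moved 0.8 units further apart.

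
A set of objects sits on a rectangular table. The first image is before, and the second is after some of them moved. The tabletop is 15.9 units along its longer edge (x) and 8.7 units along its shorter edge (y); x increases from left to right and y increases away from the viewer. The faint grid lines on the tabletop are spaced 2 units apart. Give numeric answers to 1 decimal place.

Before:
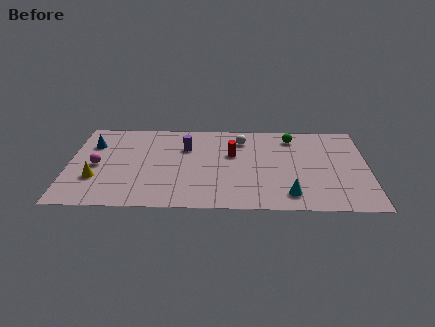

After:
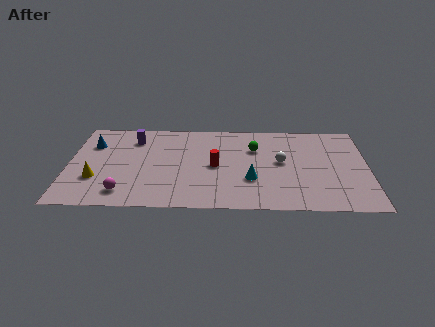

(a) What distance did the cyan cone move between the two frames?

2.4

From (11.7, 1.5) to (9.7, 2.9), the cyan cone covered √(2.0² + 1.4²) ≈ 2.4 units.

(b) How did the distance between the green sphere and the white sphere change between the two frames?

-0.8

Before: roughly 2.7 units apart; after: 1.9. That's 0.8 units closer together.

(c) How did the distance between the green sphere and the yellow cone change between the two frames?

-2.3

They were about 11.3 units apart before and 9.0 after — 2.3 units closer together.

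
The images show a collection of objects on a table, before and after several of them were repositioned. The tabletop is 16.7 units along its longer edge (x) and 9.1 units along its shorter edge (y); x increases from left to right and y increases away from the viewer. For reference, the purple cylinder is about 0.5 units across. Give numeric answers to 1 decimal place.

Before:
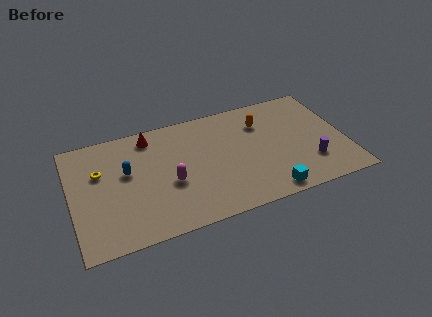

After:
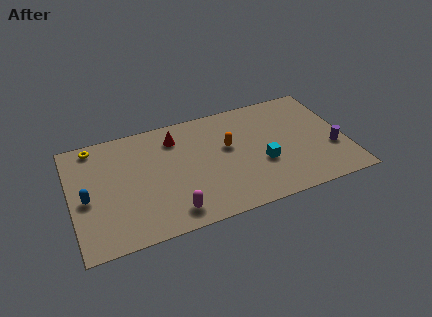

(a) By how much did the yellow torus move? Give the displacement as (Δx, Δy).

(-0.2, 2.2)

The yellow torus started near (1.8, 5.9) and ended near (1.6, 8.1).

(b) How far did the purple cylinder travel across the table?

1.6

The purple cylinder was near (14.4, 2.5) before and (15.8, 3.2) after, so it travelled √(1.4² + 0.7²) ≈ 1.6 units.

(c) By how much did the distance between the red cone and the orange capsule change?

-3.3

The distance was about 6.9 in the first image and 3.6 in the second, so they moved 3.3 units closer together.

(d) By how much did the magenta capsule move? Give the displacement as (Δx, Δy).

(-0.1, -2.3)

From the two frames, the magenta capsule sits at roughly (5.9, 3.7) before and (5.8, 1.4) after.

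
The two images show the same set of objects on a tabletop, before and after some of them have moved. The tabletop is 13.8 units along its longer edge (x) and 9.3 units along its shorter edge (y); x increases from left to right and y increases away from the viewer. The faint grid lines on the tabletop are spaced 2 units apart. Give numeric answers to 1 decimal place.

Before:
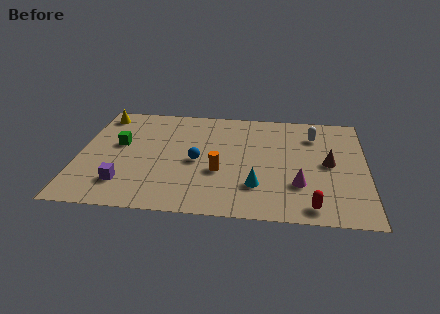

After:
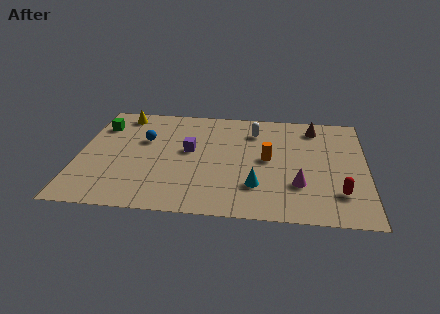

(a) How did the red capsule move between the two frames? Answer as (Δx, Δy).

(1.3, 1.2)

From the two frames, the red capsule sits at roughly (11.2, 1.1) before and (12.5, 2.3) after.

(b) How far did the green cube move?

1.9

From (1.9, 5.4) to (0.9, 7.0), the green cube covered √(1.0² + 1.6²) ≈ 1.9 units.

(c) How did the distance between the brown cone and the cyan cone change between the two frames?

+1.9

The distance was about 4.0 in the first image and 5.9 in the second, so they moved 1.9 units further apart.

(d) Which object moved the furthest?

the purple cube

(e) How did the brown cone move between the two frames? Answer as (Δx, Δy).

(-0.7, 3.1)

The brown cone was at about (12.0, 4.7) and moved to about (11.3, 7.8).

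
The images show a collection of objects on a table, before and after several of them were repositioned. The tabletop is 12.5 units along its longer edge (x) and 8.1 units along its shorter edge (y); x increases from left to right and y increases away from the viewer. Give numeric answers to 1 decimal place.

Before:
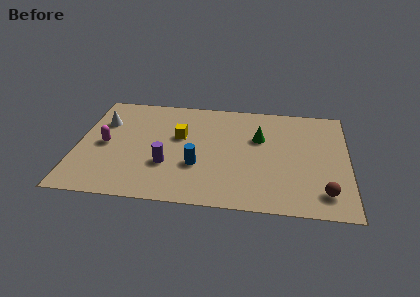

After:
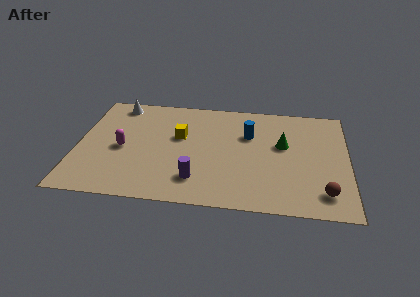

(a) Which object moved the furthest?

the blue cylinder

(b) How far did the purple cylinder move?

1.7

From (4.2, 2.7) to (5.6, 1.8), the purple cylinder covered √(1.4² + 0.9²) ≈ 1.7 units.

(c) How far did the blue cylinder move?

3.5

The blue cylinder moved from about (5.6, 2.8) to (7.9, 5.4), a distance of √(2.3² + 2.6²) ≈ 3.5.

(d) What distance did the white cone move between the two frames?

1.6

The white cone was near (1.1, 5.6) before and (1.7, 7.1) after, so it travelled √(0.6² + 1.5²) ≈ 1.6 units.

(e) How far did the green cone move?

1.2

The green cone moved from about (8.4, 5.2) to (9.5, 4.8), a distance of √(1.1² + 0.4²) ≈ 1.2.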